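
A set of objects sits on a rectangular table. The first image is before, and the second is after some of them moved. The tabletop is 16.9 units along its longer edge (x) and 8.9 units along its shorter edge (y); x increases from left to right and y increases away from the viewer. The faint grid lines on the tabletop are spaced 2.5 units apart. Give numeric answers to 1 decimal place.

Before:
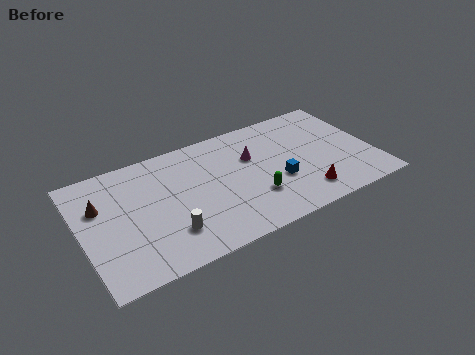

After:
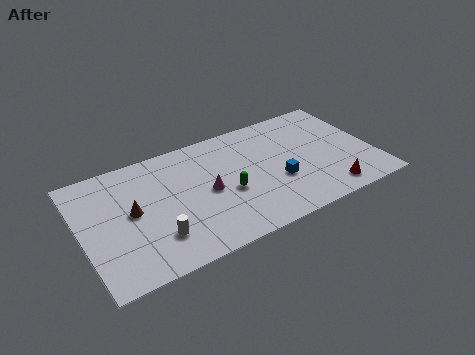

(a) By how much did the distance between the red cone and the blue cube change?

+1.3

The distance was about 2.1 in the first image and 3.4 in the second, so they moved 1.3 units further apart.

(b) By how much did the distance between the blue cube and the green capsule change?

+1.3

They were about 1.6 units apart before and 2.9 after — 1.3 units further apart.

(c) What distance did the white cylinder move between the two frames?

0.7

The white cylinder moved from about (4.7, 2.3) to (4.0, 2.3), a distance of √(0.7² + 0.0²) ≈ 0.7.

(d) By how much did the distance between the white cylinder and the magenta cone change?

-2.6

Before: roughly 6.4 units apart; after: 3.8. That's 2.6 units closer together.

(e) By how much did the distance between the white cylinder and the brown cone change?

-2.4

Before: roughly 5.0 units apart; after: 2.6. That's 2.4 units closer together.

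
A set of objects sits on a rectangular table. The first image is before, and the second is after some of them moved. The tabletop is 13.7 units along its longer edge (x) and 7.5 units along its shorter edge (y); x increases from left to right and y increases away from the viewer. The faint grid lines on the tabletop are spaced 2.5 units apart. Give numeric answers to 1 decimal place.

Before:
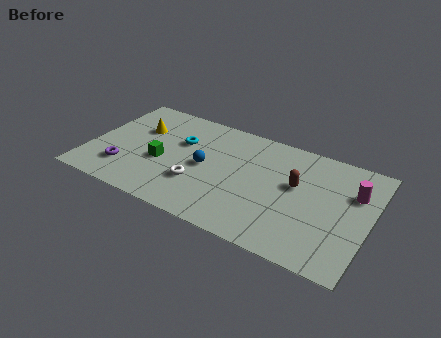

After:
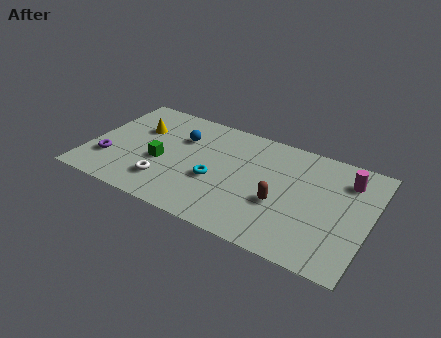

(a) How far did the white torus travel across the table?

1.6

The white torus was near (5.5, 2.4) before and (4.0, 1.8) after, so it travelled √(1.5² + 0.6²) ≈ 1.6 units.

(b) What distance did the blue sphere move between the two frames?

2.1

The blue sphere moved from about (5.7, 3.7) to (4.3, 5.2), a distance of √(1.4² + 1.5²) ≈ 2.1.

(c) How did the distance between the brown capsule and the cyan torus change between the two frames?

-2.6

The distance was about 5.8 in the first image and 3.2 in the second, so they moved 2.6 units closer together.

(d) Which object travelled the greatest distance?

the cyan torus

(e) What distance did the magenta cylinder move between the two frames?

0.8

The magenta cylinder moved from about (12.8, 5.1) to (12.4, 5.8), a distance of √(0.4² + 0.7²) ≈ 0.8.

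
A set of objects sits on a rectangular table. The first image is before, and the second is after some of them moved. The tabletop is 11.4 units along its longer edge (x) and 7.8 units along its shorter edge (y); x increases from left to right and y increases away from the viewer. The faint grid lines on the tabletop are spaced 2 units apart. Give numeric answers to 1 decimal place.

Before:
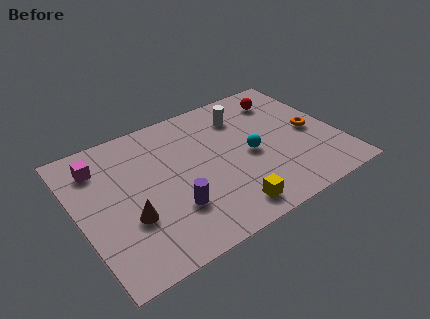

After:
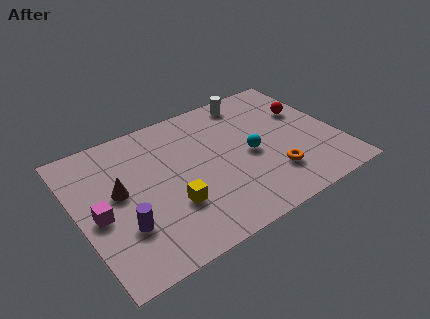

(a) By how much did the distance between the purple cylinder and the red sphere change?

+2.1

The distance was about 6.9 in the first image and 9.0 in the second, so they moved 2.1 units further apart.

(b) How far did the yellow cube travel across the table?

2.6

The yellow cube moved from about (6.0, 1.1) to (3.8, 2.5), a distance of √(2.2² + 1.4²) ≈ 2.6.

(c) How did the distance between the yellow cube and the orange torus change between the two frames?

-0.6

They were about 5.0 units apart before and 4.4 after — 0.6 units closer together.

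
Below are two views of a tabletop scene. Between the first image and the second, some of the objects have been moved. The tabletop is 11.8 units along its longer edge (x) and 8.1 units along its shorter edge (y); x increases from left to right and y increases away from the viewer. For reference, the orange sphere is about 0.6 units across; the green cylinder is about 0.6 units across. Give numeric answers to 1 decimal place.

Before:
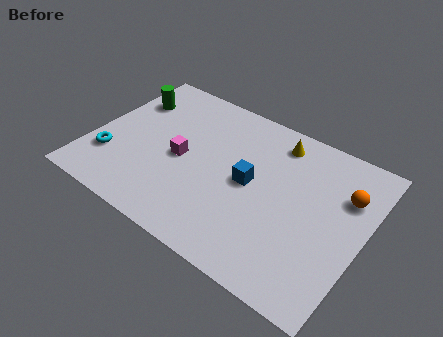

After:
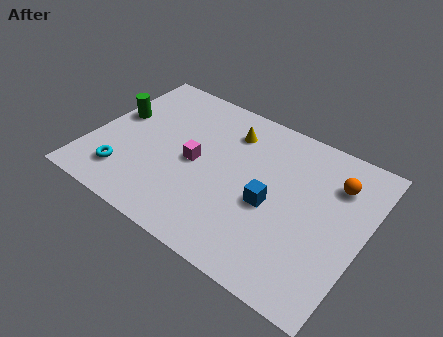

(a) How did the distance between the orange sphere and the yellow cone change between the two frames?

+1.3

They were about 3.4 units apart before and 4.7 after — 1.3 units further apart.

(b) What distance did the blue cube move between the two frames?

1.2

The blue cube moved from about (6.9, 4.1) to (7.9, 3.5), a distance of √(1.0² + 0.6²) ≈ 1.2.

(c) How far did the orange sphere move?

0.6

The orange sphere was near (10.8, 5.6) before and (10.3, 6.0) after, so it travelled √(0.5² + 0.4²) ≈ 0.6 units.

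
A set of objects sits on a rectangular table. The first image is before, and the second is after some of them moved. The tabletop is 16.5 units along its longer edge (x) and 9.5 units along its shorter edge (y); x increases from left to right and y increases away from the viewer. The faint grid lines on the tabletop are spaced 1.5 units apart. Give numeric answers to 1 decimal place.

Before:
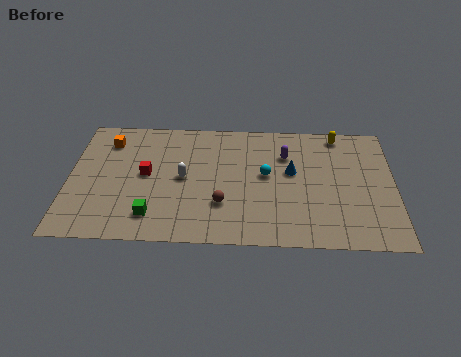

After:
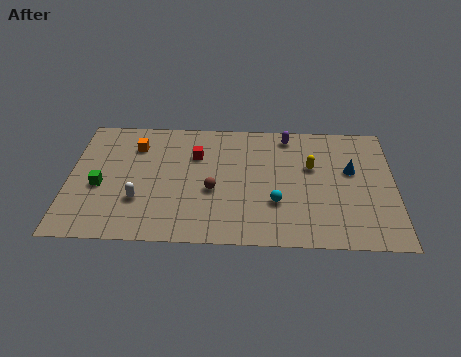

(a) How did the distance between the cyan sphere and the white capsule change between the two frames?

+2.7

The distance was about 4.2 in the first image and 6.9 in the second, so they moved 2.7 units further apart.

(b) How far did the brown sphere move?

1.1

The brown sphere moved from about (7.8, 2.9) to (7.3, 3.9), a distance of √(0.5² + 1.0²) ≈ 1.1.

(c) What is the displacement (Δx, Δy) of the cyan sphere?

(0.5, -2.1)

The cyan sphere was at about (10.0, 5.2) and moved to about (10.5, 3.1).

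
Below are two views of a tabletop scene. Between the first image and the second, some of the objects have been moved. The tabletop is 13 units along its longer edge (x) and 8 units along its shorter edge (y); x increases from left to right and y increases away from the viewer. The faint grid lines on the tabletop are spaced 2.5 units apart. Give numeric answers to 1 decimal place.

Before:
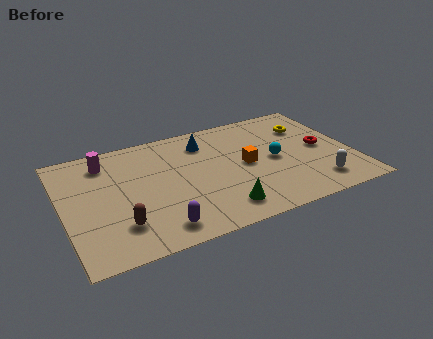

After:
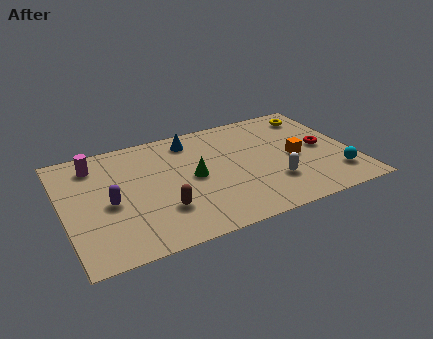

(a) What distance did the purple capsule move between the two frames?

3.1

From (3.9, 1.2) to (2.0, 3.6), the purple capsule covered √(1.9² + 2.4²) ≈ 3.1 units.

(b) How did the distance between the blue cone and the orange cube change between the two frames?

+2.5

They were about 2.8 units apart before and 5.3 after — 2.5 units further apart.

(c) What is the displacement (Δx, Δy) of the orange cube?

(2.2, -0.3)

The orange cube started near (8.2, 4.0) and ended near (10.4, 3.7).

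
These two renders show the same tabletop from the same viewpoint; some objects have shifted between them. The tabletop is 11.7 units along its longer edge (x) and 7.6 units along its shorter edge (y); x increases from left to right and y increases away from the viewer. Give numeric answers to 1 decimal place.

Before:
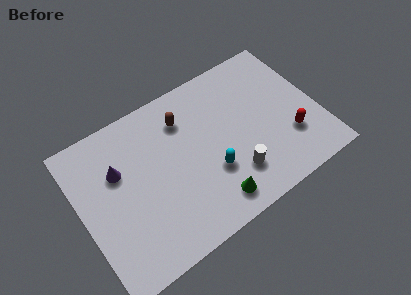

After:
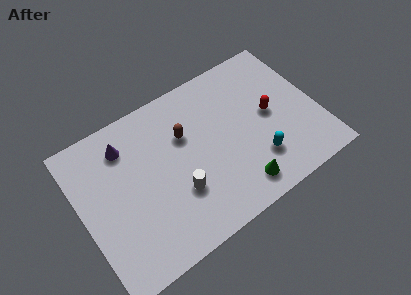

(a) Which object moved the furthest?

the white cylinder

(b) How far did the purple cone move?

1.1

The purple cone moved from about (2.0, 5.0) to (2.5, 6.0), a distance of √(0.5² + 1.0²) ≈ 1.1.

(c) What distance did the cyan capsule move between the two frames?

2.3

The cyan capsule moved from about (6.2, 2.6) to (8.4, 2.0), a distance of √(2.2² + 0.6²) ≈ 2.3.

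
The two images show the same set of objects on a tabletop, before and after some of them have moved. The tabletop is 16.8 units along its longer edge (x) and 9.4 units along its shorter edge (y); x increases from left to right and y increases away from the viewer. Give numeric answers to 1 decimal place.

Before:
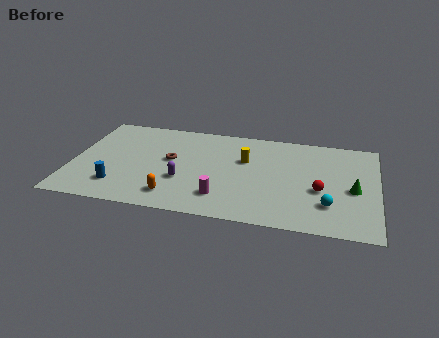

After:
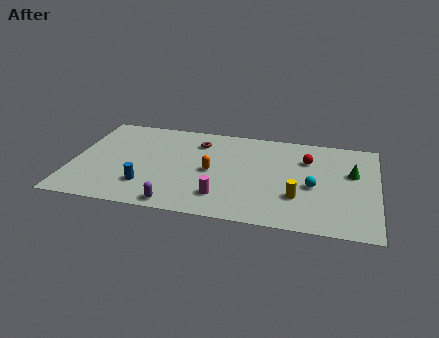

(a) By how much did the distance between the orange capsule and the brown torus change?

-0.6

The distance was about 3.5 in the first image and 2.9 in the second, so they moved 0.6 units closer together.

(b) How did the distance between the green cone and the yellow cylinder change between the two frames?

-2.2

They were about 6.3 units apart before and 4.1 after — 2.2 units closer together.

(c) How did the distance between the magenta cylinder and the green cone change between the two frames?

+0.5

They were about 7.4 units apart before and 7.9 after — 0.5 units further apart.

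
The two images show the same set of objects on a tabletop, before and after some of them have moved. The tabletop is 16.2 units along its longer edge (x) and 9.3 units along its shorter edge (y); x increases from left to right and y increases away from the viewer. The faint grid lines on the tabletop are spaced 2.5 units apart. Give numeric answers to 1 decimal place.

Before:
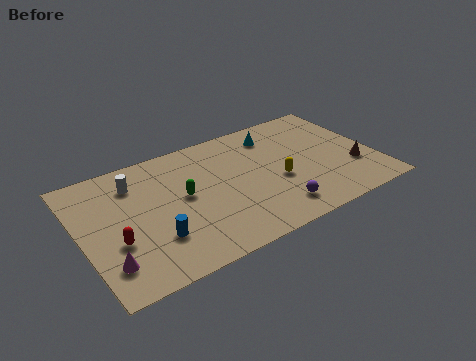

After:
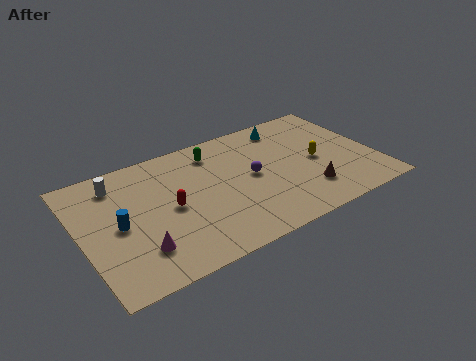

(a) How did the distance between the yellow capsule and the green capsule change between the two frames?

+1.0

They were about 5.2 units apart before and 6.2 after — 1.0 units further apart.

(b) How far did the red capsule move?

3.3

The red capsule was near (1.7, 3.4) before and (4.8, 4.5) after, so it travelled √(3.1² + 1.1²) ≈ 3.3 units.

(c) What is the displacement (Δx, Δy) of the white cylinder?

(-0.9, 0.4)

The white cylinder was at about (3.2, 7.2) and moved to about (2.3, 7.6).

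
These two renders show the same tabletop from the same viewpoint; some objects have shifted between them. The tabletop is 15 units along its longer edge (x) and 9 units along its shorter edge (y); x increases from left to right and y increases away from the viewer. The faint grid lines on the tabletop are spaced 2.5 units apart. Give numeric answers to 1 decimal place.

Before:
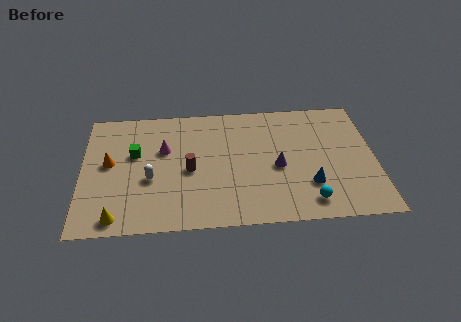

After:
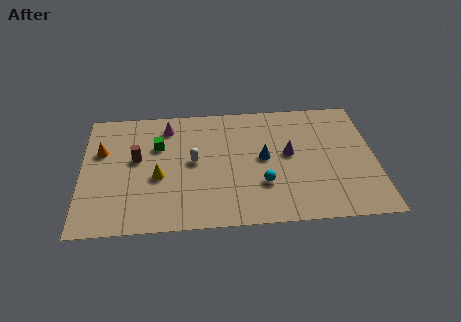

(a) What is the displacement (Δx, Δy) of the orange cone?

(-0.4, 0.9)

The orange cone started near (1.4, 4.9) and ended near (1.0, 5.8).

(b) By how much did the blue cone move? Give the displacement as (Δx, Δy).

(-2.3, 2.1)

The blue cone started near (11.6, 2.6) and ended near (9.3, 4.7).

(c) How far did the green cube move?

1.3

The green cube moved from about (2.7, 5.5) to (3.9, 6.0), a distance of √(1.2² + 0.5²) ≈ 1.3.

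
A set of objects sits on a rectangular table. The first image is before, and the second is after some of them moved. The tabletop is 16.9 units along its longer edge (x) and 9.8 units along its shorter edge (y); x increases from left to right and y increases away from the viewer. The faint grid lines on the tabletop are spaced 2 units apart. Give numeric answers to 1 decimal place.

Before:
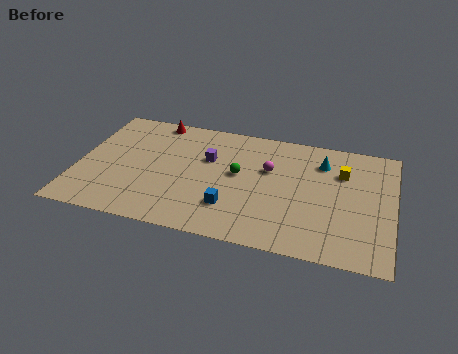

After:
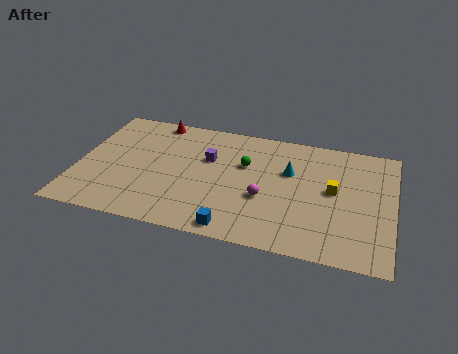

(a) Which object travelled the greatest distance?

the magenta sphere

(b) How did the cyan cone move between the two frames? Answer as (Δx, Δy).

(-1.7, -1.2)

From the two frames, the cyan cone sits at roughly (13.0, 7.5) before and (11.3, 6.3) after.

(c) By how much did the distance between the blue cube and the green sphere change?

+2.5

The distance was about 2.8 in the first image and 5.3 in the second, so they moved 2.5 units further apart.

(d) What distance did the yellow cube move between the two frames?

1.6

The yellow cube was near (14.1, 6.9) before and (13.7, 5.3) after, so it travelled √(0.4² + 1.6²) ≈ 1.6 units.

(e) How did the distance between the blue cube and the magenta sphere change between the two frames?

-0.9

Before: roughly 4.0 units apart; after: 3.1. That's 0.9 units closer together.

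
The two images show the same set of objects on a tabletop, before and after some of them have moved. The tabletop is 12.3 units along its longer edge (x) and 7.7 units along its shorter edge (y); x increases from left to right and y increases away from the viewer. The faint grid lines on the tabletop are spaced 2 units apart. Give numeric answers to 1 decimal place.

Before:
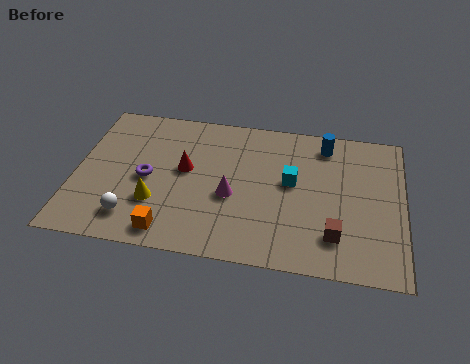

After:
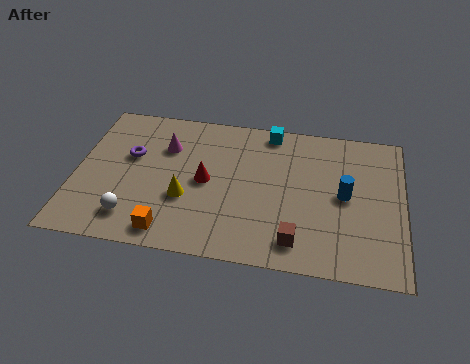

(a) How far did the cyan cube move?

2.8

From (8.1, 4.3) to (7.2, 6.9), the cyan cube covered √(0.9² + 2.6²) ≈ 2.8 units.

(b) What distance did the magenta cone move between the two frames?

3.4

The magenta cone was near (5.9, 3.2) before and (3.3, 5.4) after, so it travelled √(2.6² + 2.2²) ≈ 3.4 units.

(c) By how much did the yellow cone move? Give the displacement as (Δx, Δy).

(1.1, 0.4)

The yellow cone was at about (3.1, 2.4) and moved to about (4.2, 2.8).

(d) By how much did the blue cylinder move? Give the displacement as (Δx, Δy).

(0.8, -2.6)

The blue cylinder was at about (9.3, 6.5) and moved to about (10.1, 3.9).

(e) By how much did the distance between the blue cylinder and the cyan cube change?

+1.7

Before: roughly 2.5 units apart; after: 4.2. That's 1.7 units further apart.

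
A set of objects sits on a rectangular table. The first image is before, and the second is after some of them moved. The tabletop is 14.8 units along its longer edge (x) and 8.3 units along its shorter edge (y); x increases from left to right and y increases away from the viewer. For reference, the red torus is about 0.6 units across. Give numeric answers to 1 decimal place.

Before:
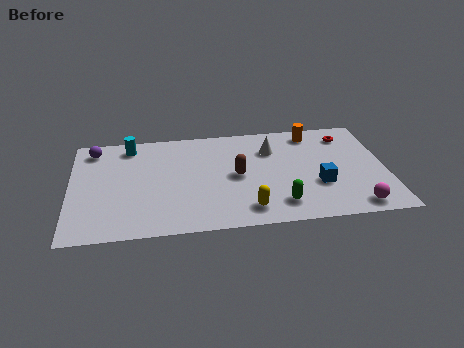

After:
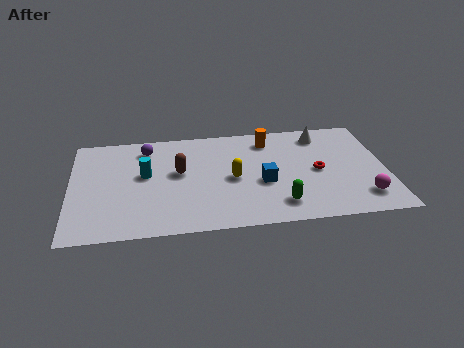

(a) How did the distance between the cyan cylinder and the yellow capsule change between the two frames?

-3.7

They were about 7.9 units apart before and 4.2 after — 3.7 units closer together.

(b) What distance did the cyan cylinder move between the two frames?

2.5

The cyan cylinder was near (2.8, 7.1) before and (3.5, 4.7) after, so it travelled √(0.7² + 2.4²) ≈ 2.5 units.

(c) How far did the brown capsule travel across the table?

2.8

From (7.8, 4.1) to (5.1, 4.7), the brown capsule covered √(2.7² + 0.6²) ≈ 2.8 units.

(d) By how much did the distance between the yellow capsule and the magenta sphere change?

+1.4

Before: roughly 5.0 units apart; after: 6.4. That's 1.4 units further apart.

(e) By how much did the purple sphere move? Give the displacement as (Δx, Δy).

(2.5, -0.2)

The purple sphere started near (1.1, 7.0) and ended near (3.6, 6.8).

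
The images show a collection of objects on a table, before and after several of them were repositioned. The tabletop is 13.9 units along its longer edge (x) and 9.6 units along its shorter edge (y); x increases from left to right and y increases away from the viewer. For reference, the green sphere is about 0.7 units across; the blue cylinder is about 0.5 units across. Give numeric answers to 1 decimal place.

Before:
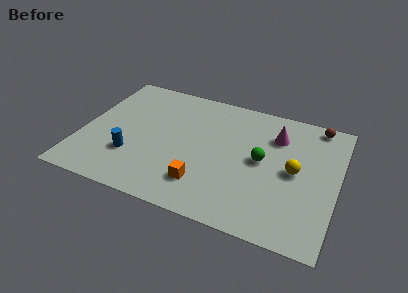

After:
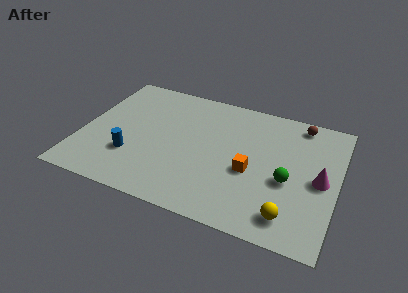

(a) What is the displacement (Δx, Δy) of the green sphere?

(1.5, -1.0)

From the two frames, the green sphere sits at roughly (9.8, 5.0) before and (11.3, 4.0) after.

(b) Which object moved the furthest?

the magenta cone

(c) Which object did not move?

the blue cylinder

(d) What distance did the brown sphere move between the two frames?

0.9

The brown sphere moved from about (12.5, 8.7) to (11.6, 8.5), a distance of √(0.9² + 0.2²) ≈ 0.9.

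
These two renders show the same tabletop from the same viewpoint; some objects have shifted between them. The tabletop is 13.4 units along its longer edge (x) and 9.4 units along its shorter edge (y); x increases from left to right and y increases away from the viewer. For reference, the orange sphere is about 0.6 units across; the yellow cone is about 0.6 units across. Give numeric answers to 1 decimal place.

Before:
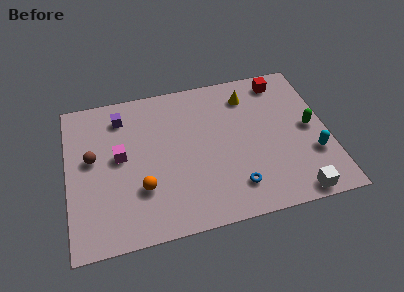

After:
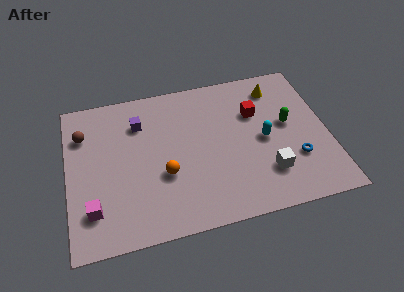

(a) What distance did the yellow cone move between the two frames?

1.5

The yellow cone moved from about (9.5, 7.5) to (11.0, 7.7), a distance of √(1.5² + 0.2²) ≈ 1.5.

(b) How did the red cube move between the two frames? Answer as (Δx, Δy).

(-1.5, -1.8)

From the two frames, the red cube sits at roughly (11.3, 8.1) before and (9.8, 6.3) after.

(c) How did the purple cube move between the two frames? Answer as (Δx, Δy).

(0.9, -0.6)

From the two frames, the purple cube sits at roughly (2.9, 7.6) before and (3.8, 7.0) after.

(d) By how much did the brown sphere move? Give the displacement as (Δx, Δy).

(-0.4, 1.6)

The brown sphere was at about (1.3, 5.3) and moved to about (0.9, 6.9).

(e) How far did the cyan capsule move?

2.8

From (12.5, 3.0) to (10.1, 4.5), the cyan capsule covered √(2.4² + 1.5²) ≈ 2.8 units.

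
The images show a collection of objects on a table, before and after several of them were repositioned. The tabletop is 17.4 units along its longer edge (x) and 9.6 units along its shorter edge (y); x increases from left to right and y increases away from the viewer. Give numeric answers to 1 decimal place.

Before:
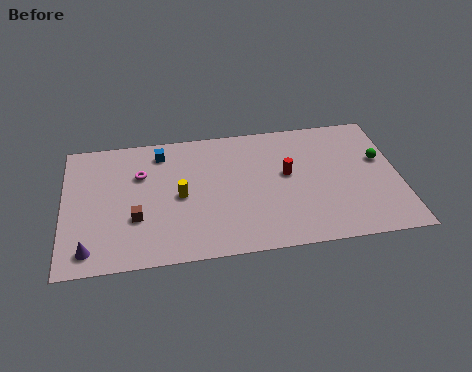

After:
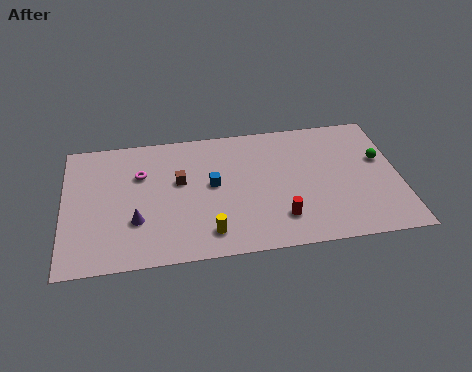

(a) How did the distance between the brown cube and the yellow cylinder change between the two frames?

+1.6

The distance was about 2.6 in the first image and 4.2 in the second, so they moved 1.6 units further apart.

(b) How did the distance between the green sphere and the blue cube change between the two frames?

-2.8

Before: roughly 11.6 units apart; after: 8.8. That's 2.8 units closer together.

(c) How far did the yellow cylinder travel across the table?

3.2

From (6.0, 4.6) to (7.4, 1.7), the yellow cylinder covered √(1.4² + 2.9²) ≈ 3.2 units.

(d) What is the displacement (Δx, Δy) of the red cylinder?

(-0.5, -3.2)

The red cylinder was at about (11.6, 5.4) and moved to about (11.1, 2.2).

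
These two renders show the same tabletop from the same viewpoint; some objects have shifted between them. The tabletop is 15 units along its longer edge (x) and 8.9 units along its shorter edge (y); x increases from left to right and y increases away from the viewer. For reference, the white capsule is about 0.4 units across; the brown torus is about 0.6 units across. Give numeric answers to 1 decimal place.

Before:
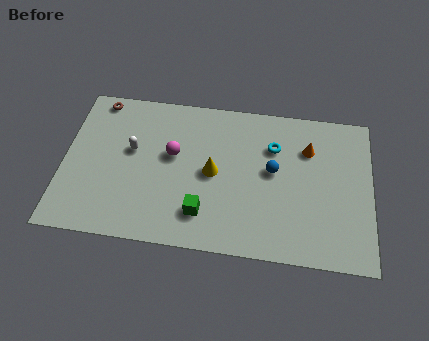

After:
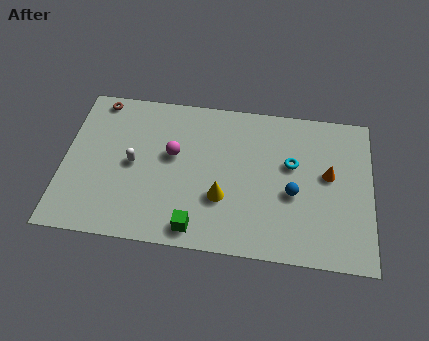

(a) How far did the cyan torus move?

1.3

The cyan torus moved from about (10.2, 6.3) to (11.1, 5.4), a distance of √(0.9² + 0.9²) ≈ 1.3.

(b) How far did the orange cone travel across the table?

1.7

The orange cone moved from about (11.9, 6.4) to (12.9, 5.0), a distance of √(1.0² + 1.4²) ≈ 1.7.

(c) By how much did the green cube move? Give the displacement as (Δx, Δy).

(-0.3, -0.9)

The green cube started near (6.9, 2.0) and ended near (6.6, 1.1).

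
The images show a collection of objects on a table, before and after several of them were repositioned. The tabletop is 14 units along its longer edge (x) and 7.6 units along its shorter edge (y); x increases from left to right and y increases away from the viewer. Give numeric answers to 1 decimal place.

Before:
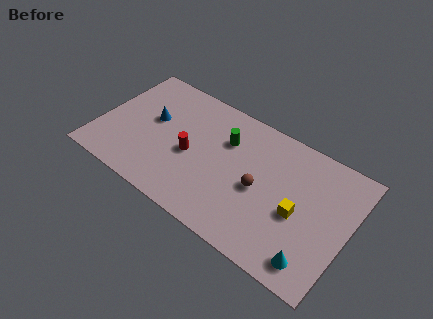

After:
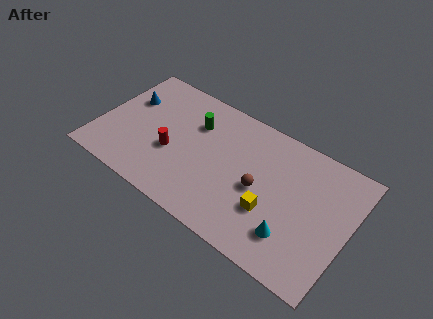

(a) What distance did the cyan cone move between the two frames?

1.5

The cyan cone moved from about (12.5, 1.2) to (11.2, 1.9), a distance of √(1.3² + 0.7²) ≈ 1.5.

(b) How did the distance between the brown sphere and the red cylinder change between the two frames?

+1.0

They were about 3.9 units apart before and 4.9 after — 1.0 units further apart.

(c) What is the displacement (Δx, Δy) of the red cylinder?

(-1.0, -0.4)

From the two frames, the red cylinder sits at roughly (5.2, 3.4) before and (4.2, 3.0) after.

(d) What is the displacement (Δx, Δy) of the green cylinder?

(-1.8, 0.1)

The green cylinder started near (6.9, 5.3) and ended near (5.1, 5.4).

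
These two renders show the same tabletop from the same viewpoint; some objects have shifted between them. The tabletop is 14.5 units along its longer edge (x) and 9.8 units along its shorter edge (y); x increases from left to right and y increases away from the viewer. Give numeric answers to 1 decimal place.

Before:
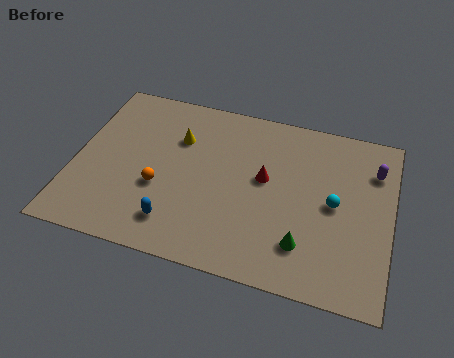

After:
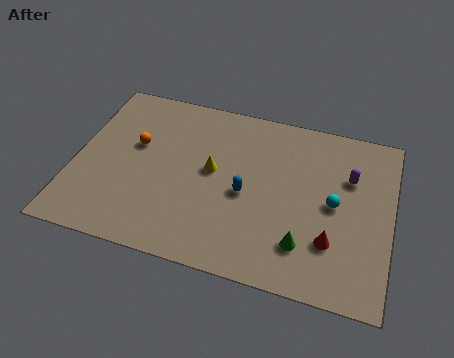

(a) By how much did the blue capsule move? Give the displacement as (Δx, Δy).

(3.0, 2.5)

From the two frames, the blue capsule sits at roughly (4.9, 1.9) before and (7.9, 4.4) after.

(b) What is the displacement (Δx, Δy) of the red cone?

(3.2, -2.7)

From the two frames, the red cone sits at roughly (8.7, 5.5) before and (11.9, 2.8) after.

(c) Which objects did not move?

the green cone and the cyan sphere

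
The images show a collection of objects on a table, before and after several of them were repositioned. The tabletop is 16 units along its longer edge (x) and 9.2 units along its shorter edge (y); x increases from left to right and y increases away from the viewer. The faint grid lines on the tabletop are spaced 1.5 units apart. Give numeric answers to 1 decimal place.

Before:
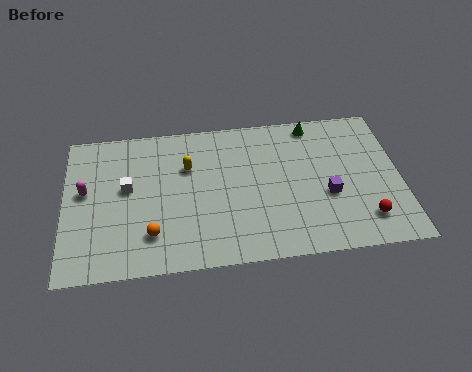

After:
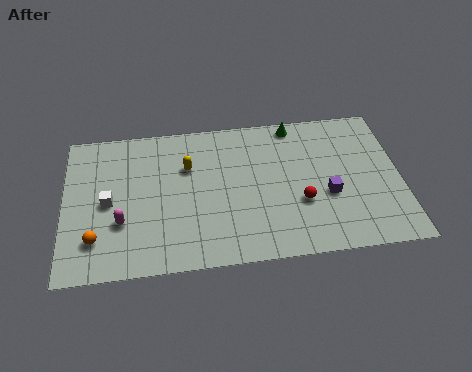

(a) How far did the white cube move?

1.2

The white cube was near (3.0, 5.2) before and (2.1, 4.4) after, so it travelled √(0.9² + 0.8²) ≈ 1.2 units.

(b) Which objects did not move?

the yellow capsule and the purple cube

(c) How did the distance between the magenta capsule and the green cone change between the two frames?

-1.5

The distance was about 11.4 in the first image and 9.9 in the second, so they moved 1.5 units closer together.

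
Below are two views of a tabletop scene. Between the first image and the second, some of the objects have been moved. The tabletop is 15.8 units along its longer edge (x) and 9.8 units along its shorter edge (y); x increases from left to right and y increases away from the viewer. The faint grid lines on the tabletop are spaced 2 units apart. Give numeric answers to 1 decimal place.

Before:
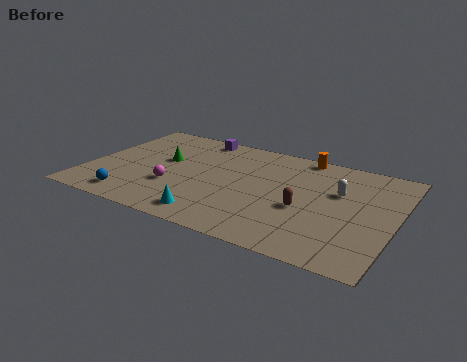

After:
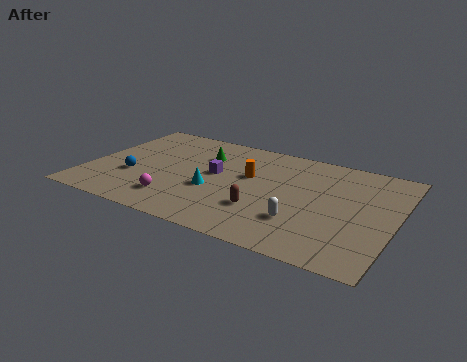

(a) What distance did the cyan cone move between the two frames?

2.4

From (6.9, 1.4) to (6.6, 3.8), the cyan cone covered √(0.3² + 2.4²) ≈ 2.4 units.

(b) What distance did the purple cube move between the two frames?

3.7

The purple cube moved from about (5.0, 8.8) to (6.5, 5.4), a distance of √(1.5² + 3.4²) ≈ 3.7.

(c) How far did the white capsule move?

3.7

The white capsule moved from about (12.8, 6.2) to (11.3, 2.8), a distance of √(1.5² + 3.4²) ≈ 3.7.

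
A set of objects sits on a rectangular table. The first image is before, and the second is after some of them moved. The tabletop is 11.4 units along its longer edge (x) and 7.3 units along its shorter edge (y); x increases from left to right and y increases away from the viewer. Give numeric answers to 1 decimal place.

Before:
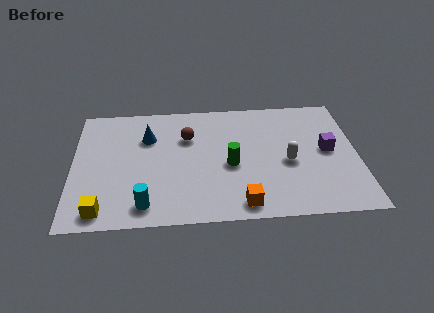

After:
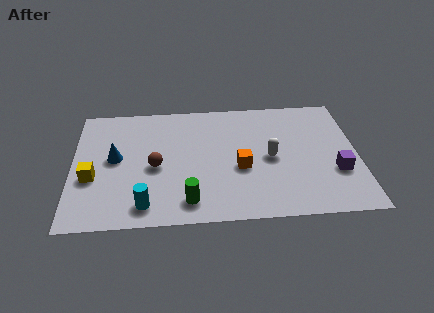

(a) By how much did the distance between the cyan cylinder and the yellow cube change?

+1.0

The distance was about 1.7 in the first image and 2.7 in the second, so they moved 1.0 units further apart.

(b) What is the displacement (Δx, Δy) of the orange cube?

(0.0, 2.1)

The orange cube was at about (6.7, 0.9) and moved to about (6.7, 3.0).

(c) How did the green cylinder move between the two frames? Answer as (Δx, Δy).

(-1.7, -2.0)

From the two frames, the green cylinder sits at roughly (6.3, 3.2) before and (4.6, 1.2) after.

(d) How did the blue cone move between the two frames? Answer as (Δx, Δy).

(-1.3, -1.2)

From the two frames, the blue cone sits at roughly (3.0, 5.1) before and (1.7, 3.9) after.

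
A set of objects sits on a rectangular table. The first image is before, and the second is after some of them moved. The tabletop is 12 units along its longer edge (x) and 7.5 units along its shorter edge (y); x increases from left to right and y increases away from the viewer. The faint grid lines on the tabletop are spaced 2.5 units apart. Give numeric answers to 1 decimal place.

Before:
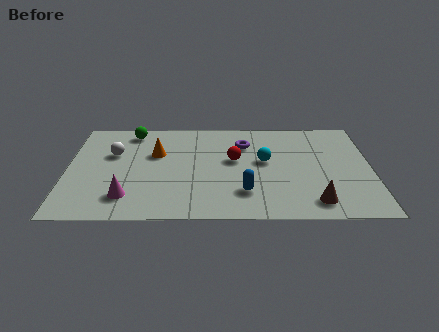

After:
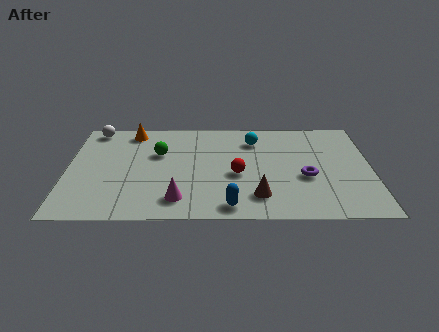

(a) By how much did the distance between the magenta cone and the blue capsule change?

-2.5

They were about 4.6 units apart before and 2.1 after — 2.5 units closer together.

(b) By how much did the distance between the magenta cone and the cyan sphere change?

-0.7

Before: roughly 6.0 units apart; after: 5.3. That's 0.7 units closer together.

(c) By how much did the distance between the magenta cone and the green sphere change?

-1.4

They were about 4.9 units apart before and 3.5 after — 1.4 units closer together.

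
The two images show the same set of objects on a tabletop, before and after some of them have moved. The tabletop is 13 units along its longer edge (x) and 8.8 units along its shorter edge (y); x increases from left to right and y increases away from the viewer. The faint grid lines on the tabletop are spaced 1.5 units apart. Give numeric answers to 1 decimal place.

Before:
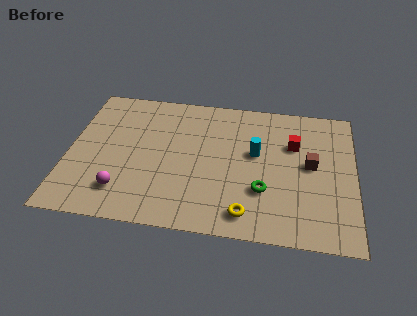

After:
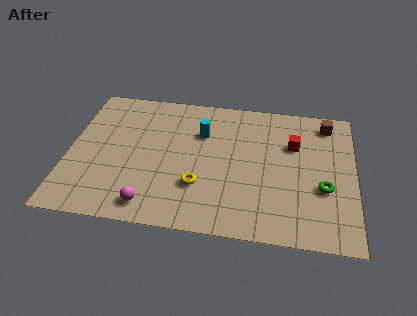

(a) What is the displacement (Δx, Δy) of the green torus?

(2.7, 0.5)

The green torus was at about (8.9, 2.8) and moved to about (11.6, 3.3).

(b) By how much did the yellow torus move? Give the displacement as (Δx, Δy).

(-2.2, 1.4)

The yellow torus was at about (8.2, 1.3) and moved to about (6.0, 2.7).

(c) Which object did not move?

the red cube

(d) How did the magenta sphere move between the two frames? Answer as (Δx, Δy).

(1.3, -0.7)

The magenta sphere started near (2.6, 1.9) and ended near (3.9, 1.2).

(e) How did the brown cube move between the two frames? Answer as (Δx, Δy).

(0.7, 2.8)

The brown cube started near (11.0, 4.7) and ended near (11.7, 7.5).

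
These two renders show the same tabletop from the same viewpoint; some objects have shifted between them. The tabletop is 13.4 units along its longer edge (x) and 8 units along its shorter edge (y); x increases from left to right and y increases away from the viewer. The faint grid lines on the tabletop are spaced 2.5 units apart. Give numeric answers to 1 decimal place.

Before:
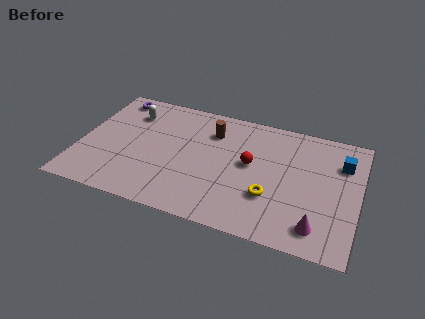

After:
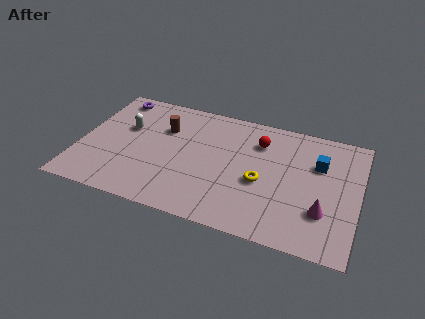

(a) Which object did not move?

the purple torus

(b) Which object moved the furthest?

the brown cylinder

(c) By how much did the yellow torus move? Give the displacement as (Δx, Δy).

(-0.5, 0.8)

The yellow torus was at about (9.3, 2.6) and moved to about (8.8, 3.4).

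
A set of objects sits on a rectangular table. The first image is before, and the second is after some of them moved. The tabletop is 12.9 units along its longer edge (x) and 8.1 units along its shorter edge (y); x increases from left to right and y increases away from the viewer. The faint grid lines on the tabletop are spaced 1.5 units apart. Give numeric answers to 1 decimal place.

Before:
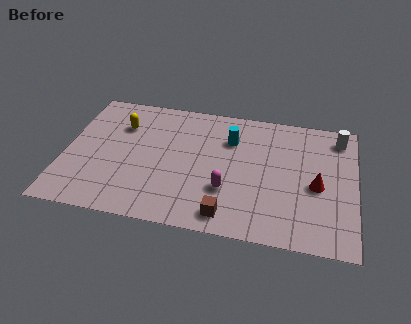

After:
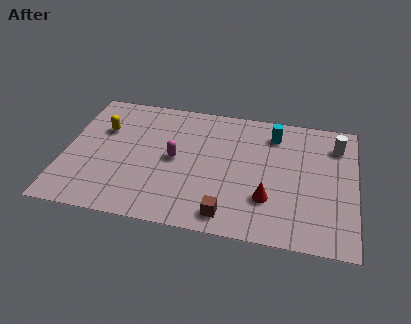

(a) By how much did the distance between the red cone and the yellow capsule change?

-1.0

The distance was about 9.1 in the first image and 8.1 in the second, so they moved 1.0 units closer together.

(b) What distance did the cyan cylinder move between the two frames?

2.0

The cyan cylinder was near (7.3, 5.8) before and (9.2, 6.5) after, so it travelled √(1.9² + 0.7²) ≈ 2.0 units.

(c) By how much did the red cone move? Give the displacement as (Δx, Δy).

(-2.1, -1.2)

From the two frames, the red cone sits at roughly (11.2, 3.6) before and (9.1, 2.4) after.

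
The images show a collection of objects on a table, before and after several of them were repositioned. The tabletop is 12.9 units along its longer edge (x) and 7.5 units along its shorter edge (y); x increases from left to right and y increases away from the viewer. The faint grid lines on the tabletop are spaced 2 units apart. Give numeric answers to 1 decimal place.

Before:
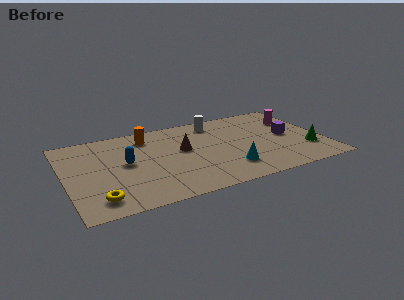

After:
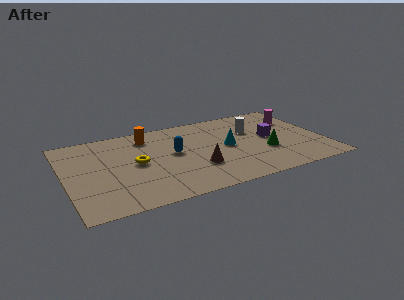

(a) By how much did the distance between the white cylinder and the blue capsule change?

-1.1

They were about 5.3 units apart before and 4.2 after — 1.1 units closer together.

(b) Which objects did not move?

the magenta cylinder and the orange cylinder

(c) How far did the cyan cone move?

2.0

The cyan cone was near (7.9, 1.8) before and (8.1, 3.8) after, so it travelled √(0.2² + 2.0²) ≈ 2.0 units.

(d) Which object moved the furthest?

the yellow torus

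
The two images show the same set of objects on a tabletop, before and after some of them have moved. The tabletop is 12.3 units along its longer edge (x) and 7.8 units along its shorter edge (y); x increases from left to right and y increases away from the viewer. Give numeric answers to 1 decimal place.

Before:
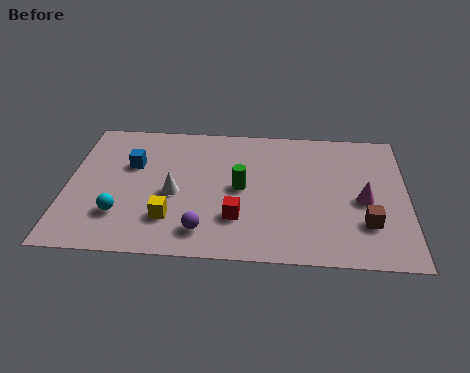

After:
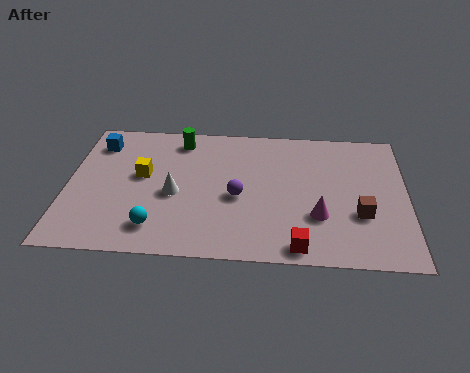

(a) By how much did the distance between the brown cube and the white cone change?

-0.3

They were about 7.0 units apart before and 6.7 after — 0.3 units closer together.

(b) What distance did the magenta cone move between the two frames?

1.9

The magenta cone was near (10.7, 3.5) before and (9.1, 2.5) after, so it travelled √(1.6² + 1.0²) ≈ 1.9 units.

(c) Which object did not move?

the white cone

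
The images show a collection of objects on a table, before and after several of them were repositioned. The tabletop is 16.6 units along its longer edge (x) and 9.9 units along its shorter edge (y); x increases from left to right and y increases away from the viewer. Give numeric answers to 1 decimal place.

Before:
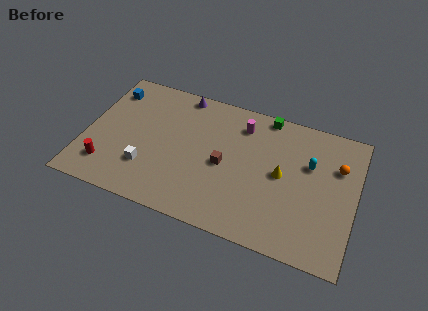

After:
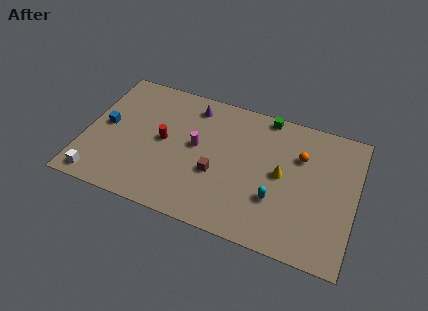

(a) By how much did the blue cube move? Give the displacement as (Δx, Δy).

(0.1, -2.8)

The blue cube started near (1.1, 7.9) and ended near (1.2, 5.1).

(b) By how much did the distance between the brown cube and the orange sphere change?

-1.4

Before: roughly 7.1 units apart; after: 5.7. That's 1.4 units closer together.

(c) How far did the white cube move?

3.3

From (4.0, 2.8) to (1.2, 1.1), the white cube covered √(2.8² + 1.7²) ≈ 3.3 units.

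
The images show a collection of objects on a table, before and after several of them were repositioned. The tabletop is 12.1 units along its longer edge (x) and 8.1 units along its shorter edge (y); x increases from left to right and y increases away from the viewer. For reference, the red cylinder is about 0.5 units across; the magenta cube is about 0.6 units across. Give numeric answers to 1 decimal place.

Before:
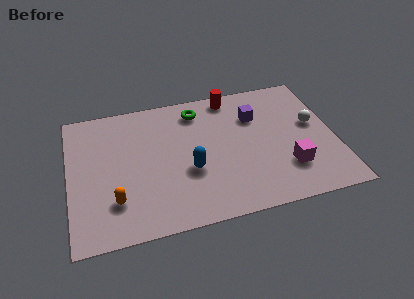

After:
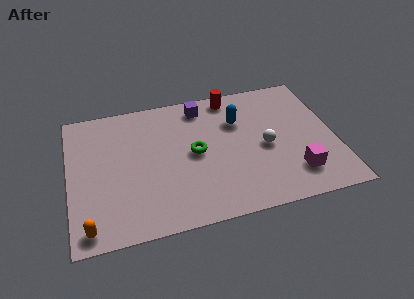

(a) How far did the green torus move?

2.6

The green torus moved from about (6.0, 6.7) to (5.7, 4.1), a distance of √(0.3² + 2.6²) ≈ 2.6.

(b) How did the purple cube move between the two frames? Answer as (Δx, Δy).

(-2.4, 1.2)

From the two frames, the purple cube sits at roughly (8.6, 5.7) before and (6.2, 6.9) after.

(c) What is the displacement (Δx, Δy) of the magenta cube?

(0.3, -0.4)

The magenta cube started near (9.8, 2.2) and ended near (10.1, 1.8).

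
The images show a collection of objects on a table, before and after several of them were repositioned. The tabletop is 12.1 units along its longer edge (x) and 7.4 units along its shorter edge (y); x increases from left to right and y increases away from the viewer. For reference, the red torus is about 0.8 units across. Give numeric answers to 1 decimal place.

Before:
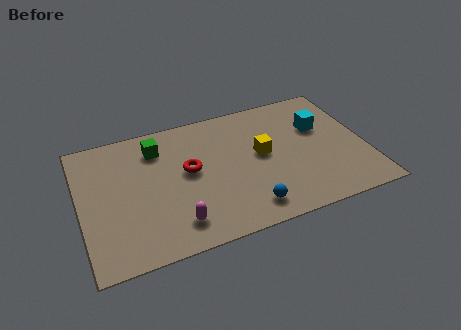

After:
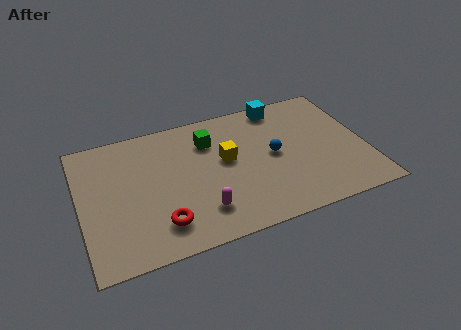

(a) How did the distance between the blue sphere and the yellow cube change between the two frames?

-0.9

The distance was about 2.9 in the first image and 2.0 in the second, so they moved 0.9 units closer together.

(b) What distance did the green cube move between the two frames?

2.2

The green cube was near (3.4, 5.8) before and (5.6, 5.5) after, so it travelled √(2.2² + 0.3²) ≈ 2.2 units.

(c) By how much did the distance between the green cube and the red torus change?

+2.5

Before: roughly 2.1 units apart; after: 4.6. That's 2.5 units further apart.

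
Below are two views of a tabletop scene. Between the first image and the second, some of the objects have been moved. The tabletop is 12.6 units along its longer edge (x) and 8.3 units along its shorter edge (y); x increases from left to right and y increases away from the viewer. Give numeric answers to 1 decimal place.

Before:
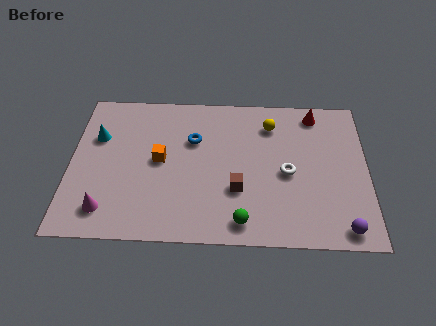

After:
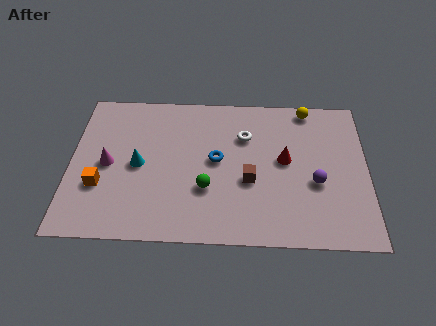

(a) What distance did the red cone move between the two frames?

3.0

The red cone moved from about (10.4, 7.2) to (9.1, 4.5), a distance of √(1.3² + 2.7²) ≈ 3.0.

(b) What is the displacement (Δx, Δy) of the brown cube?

(0.5, 0.5)

The brown cube was at about (7.1, 2.8) and moved to about (7.6, 3.3).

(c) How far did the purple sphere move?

2.6

The purple sphere moved from about (11.5, 0.9) to (10.4, 3.3), a distance of √(1.1² + 2.4²) ≈ 2.6.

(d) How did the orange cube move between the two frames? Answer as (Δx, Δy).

(-2.5, -1.5)

From the two frames, the orange cube sits at roughly (3.8, 4.3) before and (1.3, 2.8) after.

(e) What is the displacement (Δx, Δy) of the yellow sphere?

(1.6, 1.0)

From the two frames, the yellow sphere sits at roughly (8.5, 6.5) before and (10.1, 7.5) after.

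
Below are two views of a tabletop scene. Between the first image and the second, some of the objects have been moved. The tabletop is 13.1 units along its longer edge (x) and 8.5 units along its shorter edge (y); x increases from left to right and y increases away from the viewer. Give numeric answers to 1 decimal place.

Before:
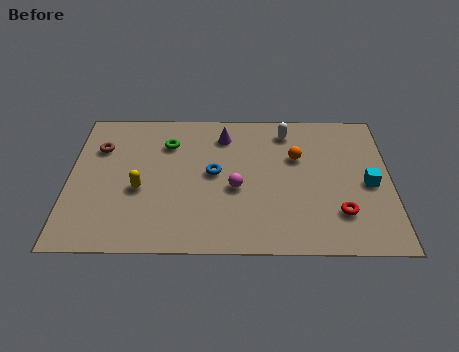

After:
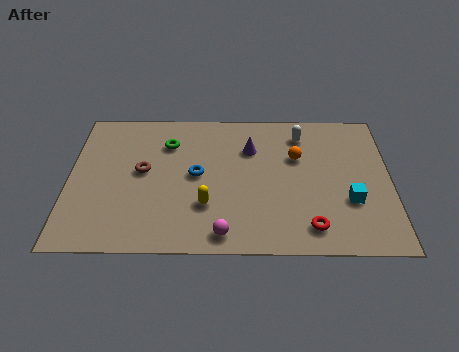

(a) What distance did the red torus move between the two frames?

1.4

The red torus was near (11.0, 2.2) before and (9.8, 1.4) after, so it travelled √(1.2² + 0.8²) ≈ 1.4 units.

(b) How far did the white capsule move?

0.6

From (8.9, 7.1) to (9.5, 6.9), the white capsule covered √(0.6² + 0.2²) ≈ 0.6 units.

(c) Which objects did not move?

the green torus and the orange sphere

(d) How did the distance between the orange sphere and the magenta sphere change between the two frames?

+2.3

Before: roughly 3.1 units apart; after: 5.4. That's 2.3 units further apart.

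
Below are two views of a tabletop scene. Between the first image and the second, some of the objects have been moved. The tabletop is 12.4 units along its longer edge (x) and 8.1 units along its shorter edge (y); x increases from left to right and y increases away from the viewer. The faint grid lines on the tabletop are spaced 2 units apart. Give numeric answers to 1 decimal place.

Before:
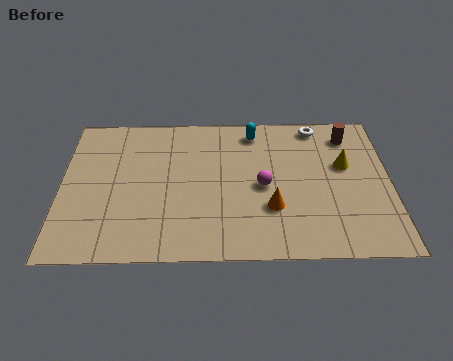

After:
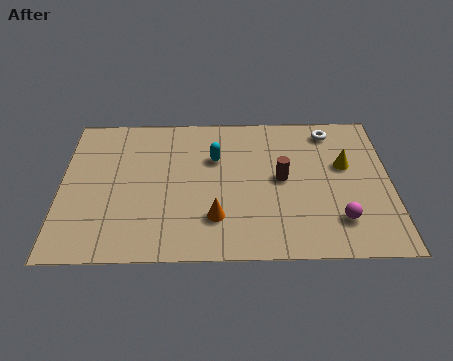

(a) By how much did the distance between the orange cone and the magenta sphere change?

+3.4

The distance was about 1.2 in the first image and 4.6 in the second, so they moved 3.4 units further apart.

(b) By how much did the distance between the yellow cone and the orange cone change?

+2.0

They were about 3.6 units apart before and 5.6 after — 2.0 units further apart.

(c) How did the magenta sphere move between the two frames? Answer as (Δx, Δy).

(2.8, -1.9)

The magenta sphere was at about (7.6, 3.8) and moved to about (10.4, 1.9).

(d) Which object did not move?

the yellow cone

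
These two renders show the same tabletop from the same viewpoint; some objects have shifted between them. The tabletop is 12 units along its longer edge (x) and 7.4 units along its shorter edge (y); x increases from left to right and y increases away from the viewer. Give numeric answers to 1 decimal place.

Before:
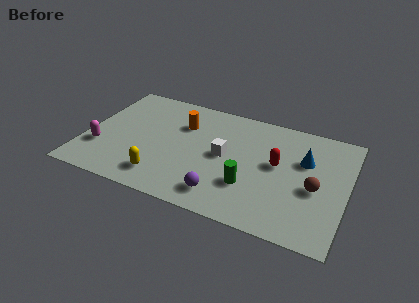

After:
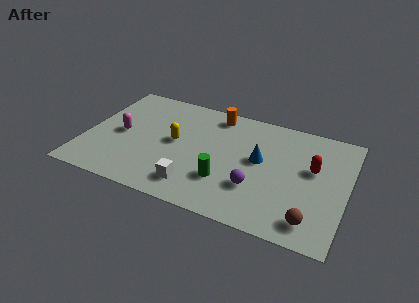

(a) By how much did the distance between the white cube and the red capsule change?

+3.5

Before: roughly 2.4 units apart; after: 5.9. That's 3.5 units further apart.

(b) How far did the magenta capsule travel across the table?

1.5

The magenta capsule was near (0.8, 2.3) before and (1.6, 3.6) after, so it travelled √(0.8² + 1.3²) ≈ 1.5 units.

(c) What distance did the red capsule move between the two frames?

1.6

The red capsule moved from about (8.8, 4.1) to (10.4, 4.4), a distance of √(1.6² + 0.3²) ≈ 1.6.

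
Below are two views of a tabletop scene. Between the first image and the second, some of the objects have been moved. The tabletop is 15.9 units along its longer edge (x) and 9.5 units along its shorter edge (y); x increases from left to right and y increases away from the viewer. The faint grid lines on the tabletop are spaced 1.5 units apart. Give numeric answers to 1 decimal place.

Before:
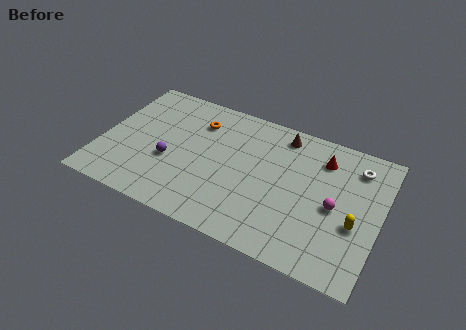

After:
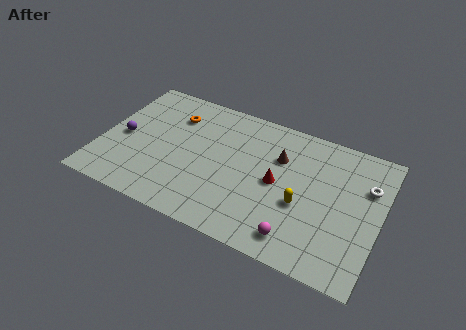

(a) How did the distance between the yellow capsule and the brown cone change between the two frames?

-3.3

They were about 6.4 units apart before and 3.1 after — 3.3 units closer together.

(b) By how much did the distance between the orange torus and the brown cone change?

+1.3

They were about 4.9 units apart before and 6.2 after — 1.3 units further apart.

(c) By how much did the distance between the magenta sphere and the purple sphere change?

+1.4

The distance was about 9.4 in the first image and 10.8 in the second, so they moved 1.4 units further apart.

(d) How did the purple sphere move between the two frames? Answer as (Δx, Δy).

(-2.8, 0.7)

The purple sphere started near (4.0, 3.7) and ended near (1.2, 4.4).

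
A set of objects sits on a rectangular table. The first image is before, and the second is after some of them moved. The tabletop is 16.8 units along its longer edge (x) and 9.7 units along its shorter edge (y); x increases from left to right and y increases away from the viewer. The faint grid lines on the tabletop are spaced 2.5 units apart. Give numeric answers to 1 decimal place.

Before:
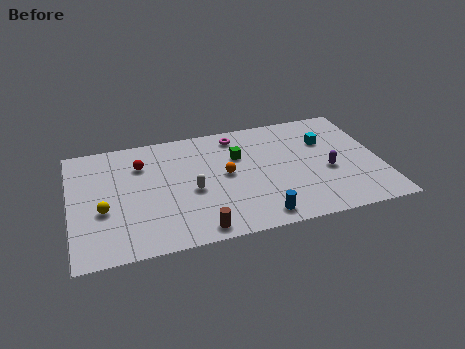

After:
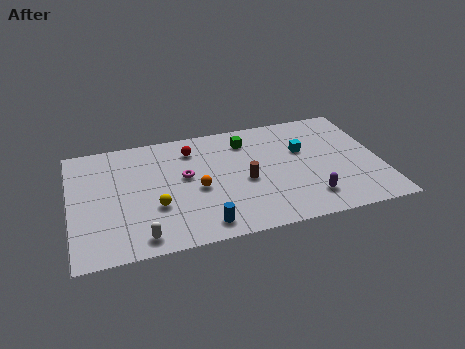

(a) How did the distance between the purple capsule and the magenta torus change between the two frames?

+1.0

Before: roughly 6.4 units apart; after: 7.4. That's 1.0 units further apart.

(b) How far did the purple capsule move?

2.3

The purple capsule moved from about (13.9, 4.0) to (12.7, 2.0), a distance of √(1.2² + 2.0²) ≈ 2.3.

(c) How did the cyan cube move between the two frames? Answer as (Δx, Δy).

(-1.3, -0.5)

The cyan cube was at about (14.0, 6.6) and moved to about (12.7, 6.1).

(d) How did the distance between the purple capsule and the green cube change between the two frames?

+1.1

The distance was about 5.3 in the first image and 6.4 in the second, so they moved 1.1 units further apart.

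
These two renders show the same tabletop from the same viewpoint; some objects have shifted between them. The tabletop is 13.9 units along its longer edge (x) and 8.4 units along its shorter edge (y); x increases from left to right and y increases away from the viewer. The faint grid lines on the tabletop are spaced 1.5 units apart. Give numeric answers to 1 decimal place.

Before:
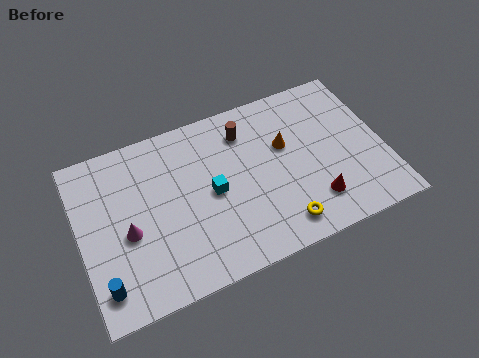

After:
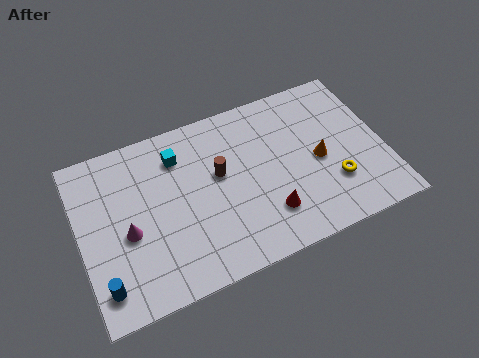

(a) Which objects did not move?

the blue cylinder and the magenta cone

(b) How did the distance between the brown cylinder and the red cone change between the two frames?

-2.0

The distance was about 5.4 in the first image and 3.4 in the second, so they moved 2.0 units closer together.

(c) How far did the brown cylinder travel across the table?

2.2

The brown cylinder moved from about (7.8, 6.6) to (6.4, 4.9), a distance of √(1.4² + 1.7²) ≈ 2.2.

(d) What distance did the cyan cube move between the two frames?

2.7

From (6.0, 4.1) to (4.7, 6.5), the cyan cube covered √(1.3² + 2.4²) ≈ 2.7 units.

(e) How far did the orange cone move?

1.9

The orange cone was near (9.5, 5.2) before and (10.9, 3.9) after, so it travelled √(1.4² + 1.3²) ≈ 1.9 units.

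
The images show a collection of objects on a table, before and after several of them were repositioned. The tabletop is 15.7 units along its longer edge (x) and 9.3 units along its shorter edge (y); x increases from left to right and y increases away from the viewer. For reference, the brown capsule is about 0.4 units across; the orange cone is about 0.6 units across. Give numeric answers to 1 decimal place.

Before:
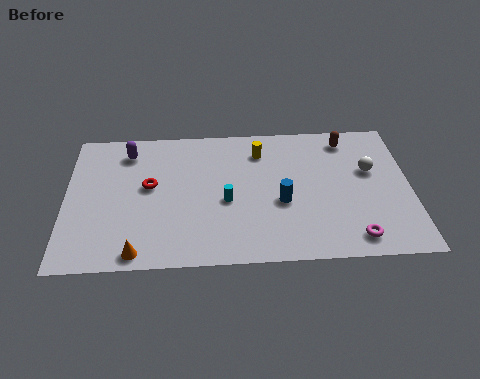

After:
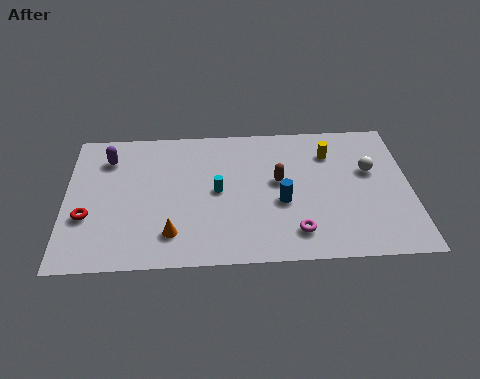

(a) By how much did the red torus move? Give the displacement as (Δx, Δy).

(-2.8, -1.9)

From the two frames, the red torus sits at roughly (3.8, 5.2) before and (1.0, 3.3) after.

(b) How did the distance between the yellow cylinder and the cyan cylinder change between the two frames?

+2.0

They were about 3.7 units apart before and 5.7 after — 2.0 units further apart.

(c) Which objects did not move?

the blue cylinder and the white sphere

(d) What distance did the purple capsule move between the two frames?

1.0

The purple capsule moved from about (2.8, 7.6) to (1.9, 7.2), a distance of √(0.9² + 0.4²) ≈ 1.0.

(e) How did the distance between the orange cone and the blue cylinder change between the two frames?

-1.8

The distance was about 7.1 in the first image and 5.3 in the second, so they moved 1.8 units closer together.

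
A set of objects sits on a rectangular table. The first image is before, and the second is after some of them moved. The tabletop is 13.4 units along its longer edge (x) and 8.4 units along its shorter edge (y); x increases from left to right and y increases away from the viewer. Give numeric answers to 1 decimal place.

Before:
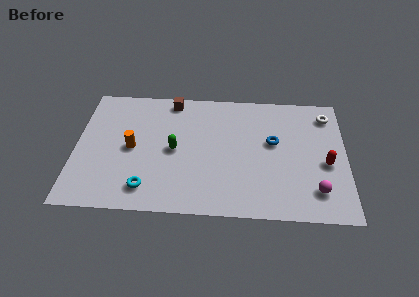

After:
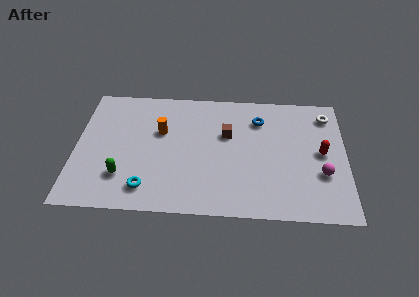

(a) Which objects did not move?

the white torus and the cyan torus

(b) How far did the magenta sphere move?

1.1

The magenta sphere was near (11.9, 1.8) before and (12.2, 2.9) after, so it travelled √(0.3² + 1.1²) ≈ 1.1 units.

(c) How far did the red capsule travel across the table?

0.7

The red capsule moved from about (12.4, 3.6) to (12.2, 4.3), a distance of √(0.2² + 0.7²) ≈ 0.7.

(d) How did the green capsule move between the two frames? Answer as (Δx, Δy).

(-2.5, -1.9)

From the two frames, the green capsule sits at roughly (4.9, 4.1) before and (2.4, 2.2) after.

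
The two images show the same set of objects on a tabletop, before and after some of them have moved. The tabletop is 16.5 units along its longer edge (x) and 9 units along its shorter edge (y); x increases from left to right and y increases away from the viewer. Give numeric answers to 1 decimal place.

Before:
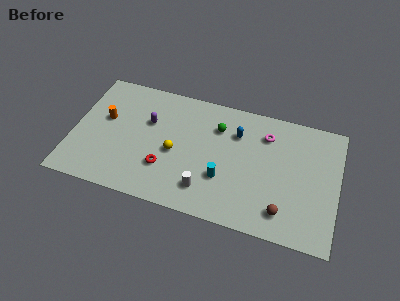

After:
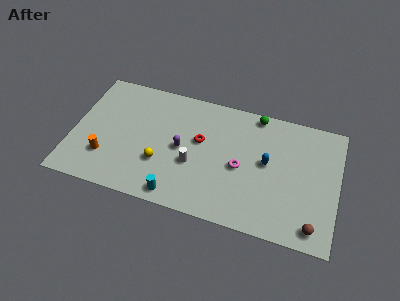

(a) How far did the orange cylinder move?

2.8

From (1.9, 5.3) to (2.2, 2.5), the orange cylinder covered √(0.3² + 2.8²) ≈ 2.8 units.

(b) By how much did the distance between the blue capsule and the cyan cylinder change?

+3.0

They were about 3.6 units apart before and 6.6 after — 3.0 units further apart.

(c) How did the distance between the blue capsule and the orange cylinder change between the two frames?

+1.9

They were about 8.3 units apart before and 10.2 after — 1.9 units further apart.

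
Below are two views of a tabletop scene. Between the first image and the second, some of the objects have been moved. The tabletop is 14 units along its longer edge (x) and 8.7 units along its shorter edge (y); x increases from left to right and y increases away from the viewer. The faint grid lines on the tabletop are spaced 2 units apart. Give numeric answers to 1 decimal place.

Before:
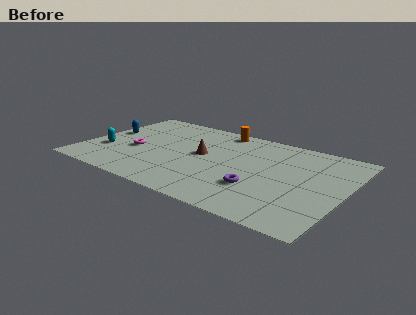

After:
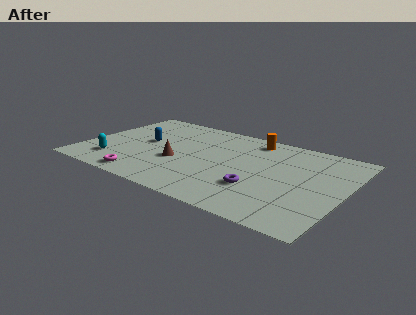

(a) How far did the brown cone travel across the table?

1.7

The brown cone moved from about (6.3, 4.7) to (5.2, 3.4), a distance of √(1.1² + 1.3²) ≈ 1.7.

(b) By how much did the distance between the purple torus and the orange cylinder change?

-1.0

They were about 5.9 units apart before and 4.9 after — 1.0 units closer together.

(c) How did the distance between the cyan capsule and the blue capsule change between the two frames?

+1.0

They were about 2.0 units apart before and 3.0 after — 1.0 units further apart.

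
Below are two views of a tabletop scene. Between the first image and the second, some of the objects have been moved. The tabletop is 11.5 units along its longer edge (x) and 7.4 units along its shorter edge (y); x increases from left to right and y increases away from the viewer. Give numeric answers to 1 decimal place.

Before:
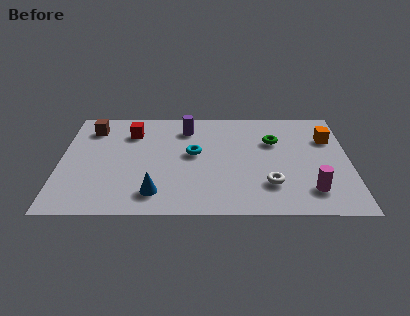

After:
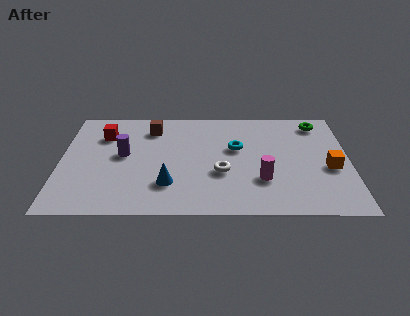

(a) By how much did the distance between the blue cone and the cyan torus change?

+0.6

Before: roughly 3.1 units apart; after: 3.7. That's 0.6 units further apart.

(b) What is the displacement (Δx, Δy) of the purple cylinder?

(-2.5, -1.9)

The purple cylinder was at about (5.0, 5.9) and moved to about (2.5, 4.0).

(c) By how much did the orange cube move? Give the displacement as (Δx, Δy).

(0.0, -2.1)

The orange cube started near (10.7, 5.2) and ended near (10.7, 3.1).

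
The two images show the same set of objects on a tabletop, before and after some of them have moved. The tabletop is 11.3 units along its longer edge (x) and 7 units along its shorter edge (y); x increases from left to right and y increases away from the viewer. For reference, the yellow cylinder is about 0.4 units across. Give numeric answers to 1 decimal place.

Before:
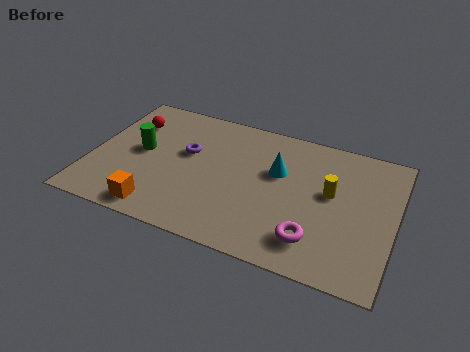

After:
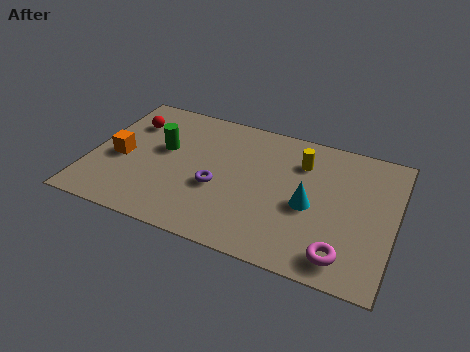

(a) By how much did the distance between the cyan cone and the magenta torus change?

-0.9

The distance was about 3.3 in the first image and 2.4 in the second, so they moved 0.9 units closer together.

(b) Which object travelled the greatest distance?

the orange cube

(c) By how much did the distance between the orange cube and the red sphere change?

-2.5

They were about 4.5 units apart before and 2.0 after — 2.5 units closer together.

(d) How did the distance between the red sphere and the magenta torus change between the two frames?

+1.2

The distance was about 8.1 in the first image and 9.3 in the second, so they moved 1.2 units further apart.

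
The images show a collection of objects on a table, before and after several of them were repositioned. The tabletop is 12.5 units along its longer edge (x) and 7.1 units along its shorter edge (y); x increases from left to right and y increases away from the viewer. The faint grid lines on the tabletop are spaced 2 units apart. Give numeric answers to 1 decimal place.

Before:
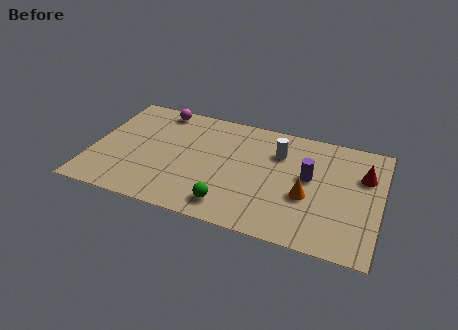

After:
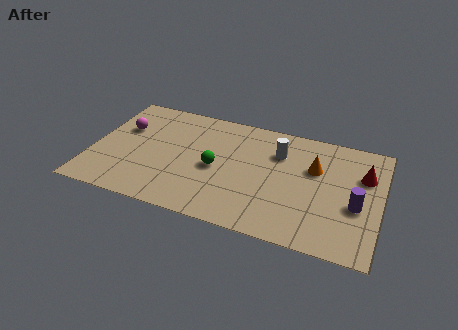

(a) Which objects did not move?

the white cylinder and the red cone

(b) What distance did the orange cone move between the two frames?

1.8

From (9.4, 2.8) to (9.6, 4.6), the orange cone covered √(0.2² + 1.8²) ≈ 1.8 units.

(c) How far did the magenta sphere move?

2.2

From (2.6, 6.3) to (1.2, 4.6), the magenta sphere covered √(1.4² + 1.7²) ≈ 2.2 units.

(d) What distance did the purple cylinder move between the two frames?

2.4

The purple cylinder was near (9.4, 4.0) before and (11.5, 2.9) after, so it travelled √(2.1² + 1.1²) ≈ 2.4 units.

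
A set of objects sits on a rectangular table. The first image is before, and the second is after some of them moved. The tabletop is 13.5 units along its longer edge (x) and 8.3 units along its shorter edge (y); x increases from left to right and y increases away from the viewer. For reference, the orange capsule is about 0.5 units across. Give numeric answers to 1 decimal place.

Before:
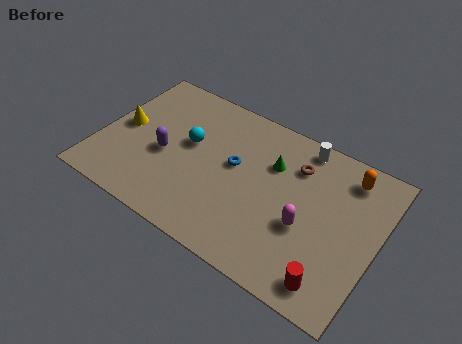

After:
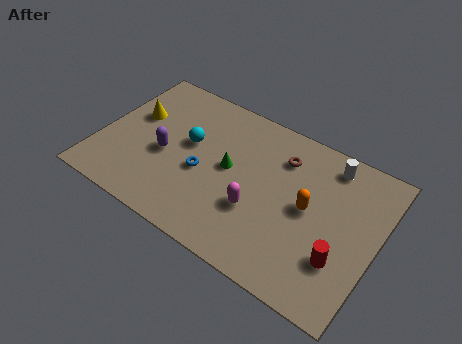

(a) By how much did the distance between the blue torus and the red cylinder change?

+0.6

Before: roughly 6.4 units apart; after: 7.0. That's 0.6 units further apart.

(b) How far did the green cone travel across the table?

2.3

From (8.2, 5.7) to (6.3, 4.4), the green cone covered √(1.9² + 1.3²) ≈ 2.3 units.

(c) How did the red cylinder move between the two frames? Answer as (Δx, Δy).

(0.2, 1.3)

The red cylinder was at about (11.8, 1.2) and moved to about (12.0, 2.5).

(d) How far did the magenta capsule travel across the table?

2.3

From (10.2, 3.3) to (7.9, 2.9), the magenta capsule covered √(2.3² + 0.4²) ≈ 2.3 units.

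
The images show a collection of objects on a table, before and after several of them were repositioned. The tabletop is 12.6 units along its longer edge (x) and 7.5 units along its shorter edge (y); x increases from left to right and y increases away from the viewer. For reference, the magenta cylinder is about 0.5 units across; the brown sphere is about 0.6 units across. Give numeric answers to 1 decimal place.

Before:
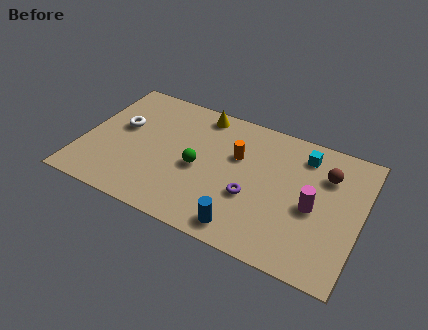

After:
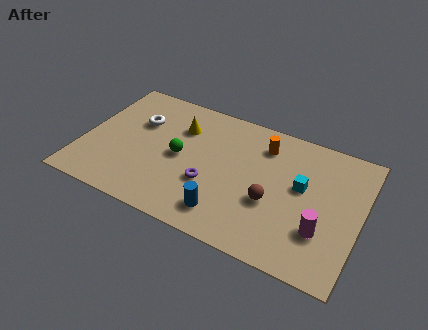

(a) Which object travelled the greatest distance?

the brown sphere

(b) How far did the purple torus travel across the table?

1.9

The purple torus moved from about (7.8, 2.8) to (5.9, 2.7), a distance of √(1.9² + 0.1²) ≈ 1.9.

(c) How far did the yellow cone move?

1.4

From (5.0, 6.6) to (4.2, 5.4), the yellow cone covered √(0.8² + 1.2²) ≈ 1.4 units.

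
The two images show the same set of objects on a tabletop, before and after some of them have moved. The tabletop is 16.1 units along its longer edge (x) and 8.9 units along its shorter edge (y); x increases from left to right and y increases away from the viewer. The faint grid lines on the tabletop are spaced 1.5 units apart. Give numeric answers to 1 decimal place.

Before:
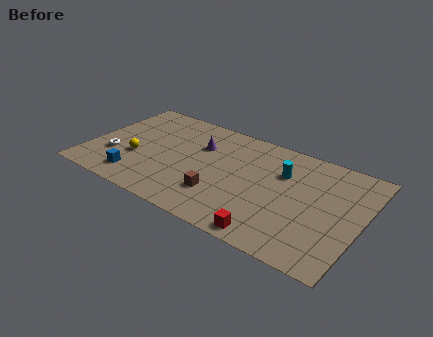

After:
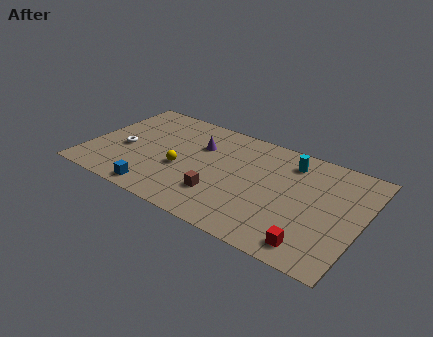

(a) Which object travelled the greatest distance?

the yellow sphere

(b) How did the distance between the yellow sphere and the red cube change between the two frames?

-0.4

Before: roughly 8.8 units apart; after: 8.4. That's 0.4 units closer together.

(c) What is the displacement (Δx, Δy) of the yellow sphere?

(2.7, 0.3)

The yellow sphere was at about (2.9, 3.3) and moved to about (5.6, 3.6).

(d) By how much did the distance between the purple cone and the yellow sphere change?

-1.8

They were about 4.4 units apart before and 2.6 after — 1.8 units closer together.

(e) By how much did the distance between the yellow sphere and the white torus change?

+2.1

Before: roughly 1.4 units apart; after: 3.5. That's 2.1 units further apart.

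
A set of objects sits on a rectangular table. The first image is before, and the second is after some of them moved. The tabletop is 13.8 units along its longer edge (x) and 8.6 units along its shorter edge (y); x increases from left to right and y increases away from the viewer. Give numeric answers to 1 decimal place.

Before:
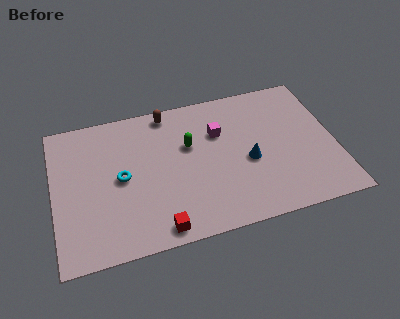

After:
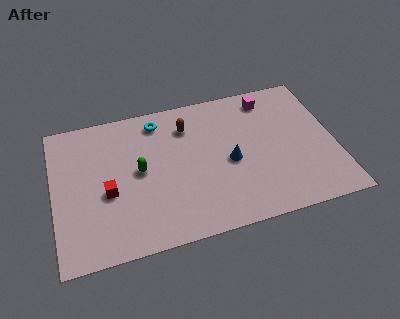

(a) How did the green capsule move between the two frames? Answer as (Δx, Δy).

(-2.5, -0.9)

The green capsule started near (6.7, 5.4) and ended near (4.2, 4.5).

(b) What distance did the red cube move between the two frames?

3.5

The red cube was near (4.9, 0.9) before and (2.6, 3.6) after, so it travelled √(2.3² + 2.7²) ≈ 3.5 units.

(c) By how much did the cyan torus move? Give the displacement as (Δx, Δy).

(2.0, 3.0)

From the two frames, the cyan torus sits at roughly (3.3, 4.3) before and (5.3, 7.3) after.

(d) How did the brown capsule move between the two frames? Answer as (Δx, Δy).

(0.9, -1.1)

The brown capsule started near (5.8, 7.7) and ended near (6.7, 6.6).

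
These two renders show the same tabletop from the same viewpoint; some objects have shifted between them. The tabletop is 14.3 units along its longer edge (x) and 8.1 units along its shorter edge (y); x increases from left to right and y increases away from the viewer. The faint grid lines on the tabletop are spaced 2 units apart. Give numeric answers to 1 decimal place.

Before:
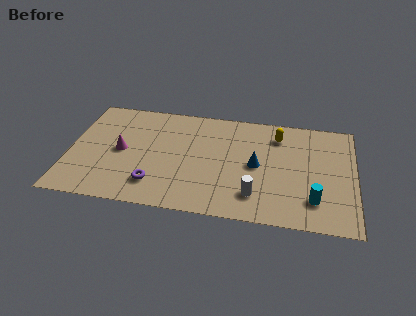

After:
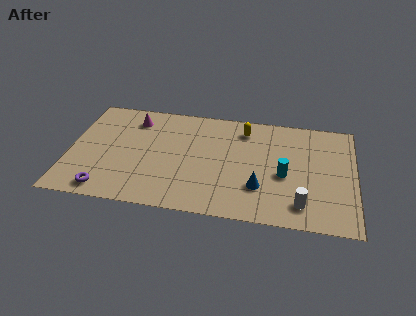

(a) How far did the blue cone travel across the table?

1.6

The blue cone moved from about (9.4, 4.0) to (9.6, 2.4), a distance of √(0.2² + 1.6²) ≈ 1.6.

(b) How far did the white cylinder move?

2.3

From (9.4, 1.8) to (11.7, 1.5), the white cylinder covered √(2.3² + 0.3²) ≈ 2.3 units.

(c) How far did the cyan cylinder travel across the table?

2.2

The cyan cylinder moved from about (12.3, 1.9) to (10.8, 3.5), a distance of √(1.5² + 1.6²) ≈ 2.2.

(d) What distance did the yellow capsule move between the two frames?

1.7

From (10.4, 6.4) to (8.7, 6.6), the yellow capsule covered √(1.7² + 0.2²) ≈ 1.7 units.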